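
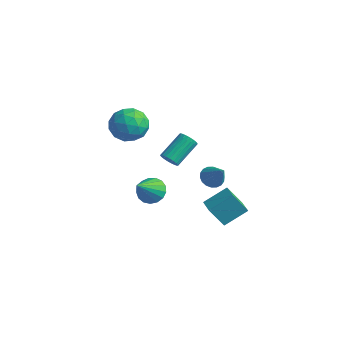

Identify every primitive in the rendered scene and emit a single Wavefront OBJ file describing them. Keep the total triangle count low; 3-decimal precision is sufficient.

v -0.936 3.135 -1.239
v -0.392 3.309 -1.71
v 0.156 2.965 -0.041
v -0.48 3.602 -1.588
v -0.658 3.802 -1.397
v -0.892 3.871 -1.175
v -1.134 3.794 -0.965
v -1.336 3.586 -0.81
v -1.46 3.289 -0.74
v -1.48 2.961 -0.768
v -1.392 2.668 -0.89
v -1.214 2.468 -1.081
v -0.981 2.399 -1.303
v -0.739 2.476 -1.512
v -0.536 2.684 -1.668
v -0.412 2.981 -1.738
v 0.068 -2.29 0.873
v 0.895 -2.209 0.695
v 0.492 -3.69 2.207
v 0.833 -1.941 0.995
v 0.596 -1.754 1.267
v 0.238 -1.689 1.449
v -0.159 -1.762 1.499
v -0.505 -1.956 1.405
v -0.719 -2.227 1.189
v -0.753 -2.512 0.901
v -0.599 -2.746 0.607
v -0.292 -2.876 0.373
v 0.097 -2.872 0.253
v 0.479 -2.735 0.276
v 0.767 -2.495 0.435
v 2.368 0.393 -1.359
v 1.835 -0.212 -0.142
v 2.895 1.613 -0.522
v 2.362 1.007 0.695
v 3.358 -0.147 -1.195
v 2.825 -0.753 0.022
v 3.885 1.072 -0.358
v 3.352 0.467 0.859
v -4.321 0.791 2.936
v -3.256 0.581 3.417
v -4.644 -1.101 2.823
v -3.579 -1.311 3.304
v -4.443 -0.83 3.962
v -4.243 0.34 4.032
v -3.657 -0.86 2.208
v -3.457 0.31 2.278
v -2.845 -0.44 2.967
v -3.331 -0.421 4.051
v -4.569 -0.099 2.189
v -5.055 -0.08 3.273
v -3.76 0.852 3.186
v -4.14 -1.372 3.054
v -4.648 -1.089 3.441
v -4.021 -1.213 3.723
v -4.341 0.71 3.548
v -3.714 0.587 3.83
v -4.412 -0.242 4.151
v -4.186 -1.107 2.41
v -3.559 -1.23 2.692
v -3.879 0.693 2.517
v -3.252 0.569 2.799
v -3.488 -0.278 2.089
v -2.892 0.129 3.205
v -3.082 -0.983 3.139
v -3.128 -0.718 2.494
v -3.011 -0.031 2.535
v -3.178 0.139 3.842
v -3.368 -0.973 3.776
v -3.876 -0.689 4.163
v -3.758 -0.002 4.203
v -2.936 -0.46 3.578
v -4.532 0.453 2.464
v -4.722 -0.659 2.398
v -4.142 -0.518 2.037
v -4.024 0.169 2.077
v -4.818 0.463 3.101
v -5.008 -0.649 3.035
v -4.889 -0.489 3.705
v -4.772 0.198 3.746
v -4.964 -0.06 2.662
v 0.224 -1.157 2.805
v 0.797 -1.187 2.89
v 0.729 0.268 3.86
v 0.156 0.297 3.775
v 0.783 -1.054 2.689
v 0.715 0.401 3.659
v 0.672 -0.939 2.509
v 0.604 0.516 3.479
v 0.484 -0.862 2.379
v 0.416 0.593 3.349
v 0.251 -0.835 2.324
v 0.183 0.62 3.294
v 0.013 -0.865 2.351
v -0.055 0.59 3.321
v -0.188 -0.945 2.457
v -0.256 0.51 3.427
v -0.318 -1.062 2.623
v -0.386 0.393 3.593
v -0.355 -1.195 2.821
v -0.423 0.26 3.791
v -0.291 -1.322 3.016
v -0.359 0.133 3.986
v -0.138 -1.42 3.174
v -0.206 0.034 4.144
v 0.077 -1.474 3.269
v 0.009 -0.019 4.239
v 0.318 -1.472 3.283
v 0.25 -0.017 4.253
v 0.543 -1.416 3.215
v 0.475 0.039 4.185
v 0.712 -1.315 3.076
v 0.644 0.14 4.046
f 2 1 4
f 2 4 3
f 4 1 5
f 4 5 3
f 5 1 6
f 5 6 3
f 6 1 7
f 6 7 3
f 7 1 8
f 7 8 3
f 8 1 9
f 8 9 3
f 9 1 10
f 9 10 3
f 10 1 11
f 10 11 3
f 11 1 12
f 11 12 3
f 12 1 13
f 12 13 3
f 13 1 14
f 13 14 3
f 14 1 15
f 14 15 3
f 15 1 16
f 15 16 3
f 16 1 2
f 16 2 3
f 18 17 20
f 18 20 19
f 20 17 21
f 20 21 19
f 21 17 22
f 21 22 19
f 22 17 23
f 22 23 19
f 23 17 24
f 23 24 19
f 24 17 25
f 24 25 19
f 25 17 26
f 25 26 19
f 26 17 27
f 26 27 19
f 27 17 28
f 27 28 19
f 28 17 29
f 28 29 19
f 29 17 30
f 29 30 19
f 30 17 31
f 30 31 19
f 31 17 18
f 31 18 19
f 33 35 32
f 36 33 32
f 32 35 34
f 34 36 32
f 33 39 35
f 37 33 36
f 37 39 33
f 35 39 34
f 38 36 34
f 34 39 38
f 38 37 36
f 39 37 38
f 40 77 56
f 77 51 80
f 56 80 45
f 77 80 56
f 40 56 52
f 56 45 57
f 52 57 41
f 56 57 52
f 40 52 61
f 52 41 62
f 61 62 47
f 52 62 61
f 40 61 73
f 61 47 76
f 73 76 50
f 61 76 73
f 40 73 77
f 73 50 81
f 77 81 51
f 73 81 77
f 41 57 68
f 57 45 71
f 68 71 49
f 57 71 68
f 45 80 58
f 80 51 79
f 58 79 44
f 80 79 58
f 51 81 78
f 81 50 74
f 78 74 42
f 81 74 78
f 50 76 75
f 76 47 63
f 75 63 46
f 76 63 75
f 47 62 67
f 62 41 64
f 67 64 48
f 62 64 67
f 43 69 55
f 69 49 70
f 55 70 44
f 69 70 55
f 43 55 53
f 55 44 54
f 53 54 42
f 55 54 53
f 43 53 60
f 53 42 59
f 60 59 46
f 53 59 60
f 43 60 65
f 60 46 66
f 65 66 48
f 60 66 65
f 43 65 69
f 65 48 72
f 69 72 49
f 65 72 69
f 44 70 58
f 70 49 71
f 58 71 45
f 70 71 58
f 42 54 78
f 54 44 79
f 78 79 51
f 54 79 78
f 46 59 75
f 59 42 74
f 75 74 50
f 59 74 75
f 48 66 67
f 66 46 63
f 67 63 47
f 66 63 67
f 49 72 68
f 72 48 64
f 68 64 41
f 72 64 68
f 83 82 86
f 83 86 84
f 84 86 87
f 84 87 85
f 86 82 88
f 86 88 87
f 87 88 89
f 87 89 85
f 88 82 90
f 88 90 89
f 89 90 91
f 89 91 85
f 90 82 92
f 90 92 91
f 91 92 93
f 91 93 85
f 92 82 94
f 92 94 93
f 93 94 95
f 93 95 85
f 94 82 96
f 94 96 95
f 95 96 97
f 95 97 85
f 96 82 98
f 96 98 97
f 97 98 99
f 97 99 85
f 98 82 100
f 98 100 99
f 99 100 101
f 99 101 85
f 100 82 102
f 100 102 101
f 101 102 103
f 101 103 85
f 102 82 104
f 102 104 103
f 103 104 105
f 103 105 85
f 104 82 106
f 104 106 105
f 105 106 107
f 105 107 85
f 106 82 108
f 106 108 107
f 107 108 109
f 107 109 85
f 108 82 110
f 108 110 109
f 109 110 111
f 109 111 85
f 110 82 112
f 110 112 111
f 111 112 113
f 111 113 85
f 112 82 83
f 112 83 113
f 113 83 84
f 113 84 85



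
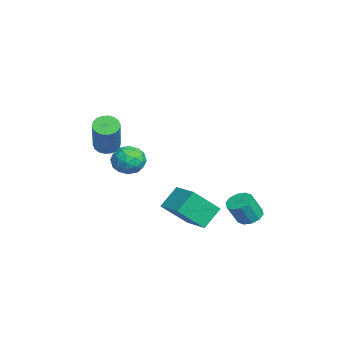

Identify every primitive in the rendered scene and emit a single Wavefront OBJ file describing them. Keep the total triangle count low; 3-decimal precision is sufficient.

v -1.141 3.093 -2.184
v -0.737 2.813 -2.429
v -0.495 2.366 -1.522
v -0.899 2.647 -1.276
v -0.608 3.107 -2.319
v -0.366 2.661 -1.411
v -0.683 3.396 -2.157
v -0.441 2.95 -1.249
v -0.932 3.57 -2.005
v -0.691 3.123 -1.097
v -1.262 3.561 -1.921
v -1.02 3.115 -1.014
v -1.545 3.374 -1.938
v -1.303 2.927 -1.031
v -1.674 3.079 -2.049
v -1.432 2.633 -1.141
v -1.599 2.79 -2.211
v -1.357 2.344 -1.303
v -1.349 2.617 -2.363
v -1.108 2.17 -1.455
v -1.02 2.625 -2.446
v -0.778 2.179 -1.539
v -2.553 -2.177 1.122
v -2.234 -2.482 0.847
v -1.008 -2.529 2.324
v -1.327 -2.223 2.598
v -2.161 -2.269 0.793
v -0.935 -2.316 2.27
v -2.165 -2.038 0.804
v -0.939 -2.085 2.281
v -2.246 -1.835 0.878
v -1.02 -1.881 2.355
v -2.388 -1.699 1
v -1.162 -1.745 2.477
v -2.563 -1.657 1.146
v -1.337 -1.704 2.623
v -2.735 -1.719 1.288
v -1.509 -1.766 2.764
v -2.872 -1.871 1.396
v -1.646 -1.918 2.873
v -2.945 -2.084 1.45
v -1.719 -2.131 2.927
v -2.941 -2.315 1.439
v -1.715 -2.362 2.916
v -2.86 -2.519 1.365
v -1.634 -2.565 2.842
v -2.718 -2.655 1.243
v -1.492 -2.701 2.72
v -2.543 -2.696 1.097
v -1.317 -2.743 2.574
v -2.371 -2.634 0.956
v -1.145 -2.681 2.432
v -2.978 1.494 -2.338
v -2.669 0.448 -1.279
v -1.871 2.051 -2.111
v -1.562 1.006 -1.052
v -2.498 0.854 -3.108
v -2.189 -0.191 -2.049
v -1.391 1.412 -2.881
v -1.082 0.366 -1.822
v -4.045 -0.67 -0.354
v -3.594 -0.98 -0.846
v -4.006 -1.66 0.306
v -3.555 -1.97 -0.186
v -3.318 -1.411 0.229
v -3.342 -0.799 -0.179
v -4.258 -1.841 -0.361
v -4.282 -1.229 -0.769
v -3.726 -1.704 -0.851
v -3.145 -1.438 -0.486
v -4.455 -1.202 -0.054
v -3.874 -0.936 0.311
v -3.823 -0.738 -0.658
v -3.777 -1.902 0.118
v -3.637 -1.574 0.362
v -3.373 -1.756 0.072
v -3.674 -0.631 -0.266
v -3.41 -0.814 -0.555
v -3.247 -1.067 0.077
v -4.19 -1.826 0.015
v -3.926 -2.009 -0.274
v -4.227 -0.884 -0.612
v -3.963 -1.066 -0.902
v -4.353 -1.573 -0.617
v -3.636 -1.346 -0.95
v -3.613 -1.928 -0.562
v -4.026 -1.852 -0.665
v -4.04 -1.492 -0.905
v -3.294 -1.189 -0.736
v -3.271 -1.772 -0.348
v -3.131 -1.443 -0.104
v -3.145 -1.083 -0.343
v -3.372 -1.615 -0.738
v -4.329 -0.868 -0.192
v -4.306 -1.451 0.196
v -4.455 -1.557 -0.197
v -4.469 -1.197 -0.436
v -3.987 -0.712 0.022
v -3.964 -1.294 0.41
v -3.56 -1.148 0.365
v -3.574 -0.788 0.125
v -4.228 -1.025 0.198
f 2 1 5
f 2 5 3
f 3 5 6
f 3 6 4
f 5 1 7
f 5 7 6
f 6 7 8
f 6 8 4
f 7 1 9
f 7 9 8
f 8 9 10
f 8 10 4
f 9 1 11
f 9 11 10
f 10 11 12
f 10 12 4
f 11 1 13
f 11 13 12
f 12 13 14
f 12 14 4
f 13 1 15
f 13 15 14
f 14 15 16
f 14 16 4
f 15 1 17
f 15 17 16
f 16 17 18
f 16 18 4
f 17 1 19
f 17 19 18
f 18 19 20
f 18 20 4
f 19 1 21
f 19 21 20
f 20 21 22
f 20 22 4
f 21 1 2
f 21 2 22
f 22 2 3
f 22 3 4
f 24 23 27
f 24 27 25
f 25 27 28
f 25 28 26
f 27 23 29
f 27 29 28
f 28 29 30
f 28 30 26
f 29 23 31
f 29 31 30
f 30 31 32
f 30 32 26
f 31 23 33
f 31 33 32
f 32 33 34
f 32 34 26
f 33 23 35
f 33 35 34
f 34 35 36
f 34 36 26
f 35 23 37
f 35 37 36
f 36 37 38
f 36 38 26
f 37 23 39
f 37 39 38
f 38 39 40
f 38 40 26
f 39 23 41
f 39 41 40
f 40 41 42
f 40 42 26
f 41 23 43
f 41 43 42
f 42 43 44
f 42 44 26
f 43 23 45
f 43 45 44
f 44 45 46
f 44 46 26
f 45 23 47
f 45 47 46
f 46 47 48
f 46 48 26
f 47 23 49
f 47 49 48
f 48 49 50
f 48 50 26
f 49 23 51
f 49 51 50
f 50 51 52
f 50 52 26
f 51 23 24
f 51 24 52
f 52 24 25
f 52 25 26
f 54 56 53
f 57 54 53
f 53 56 55
f 55 57 53
f 54 60 56
f 58 54 57
f 58 60 54
f 56 60 55
f 59 57 55
f 55 60 59
f 59 58 57
f 60 58 59
f 61 98 77
f 98 72 101
f 77 101 66
f 98 101 77
f 61 77 73
f 77 66 78
f 73 78 62
f 77 78 73
f 61 73 82
f 73 62 83
f 82 83 68
f 73 83 82
f 61 82 94
f 82 68 97
f 94 97 71
f 82 97 94
f 61 94 98
f 94 71 102
f 98 102 72
f 94 102 98
f 62 78 89
f 78 66 92
f 89 92 70
f 78 92 89
f 66 101 79
f 101 72 100
f 79 100 65
f 101 100 79
f 72 102 99
f 102 71 95
f 99 95 63
f 102 95 99
f 71 97 96
f 97 68 84
f 96 84 67
f 97 84 96
f 68 83 88
f 83 62 85
f 88 85 69
f 83 85 88
f 64 90 76
f 90 70 91
f 76 91 65
f 90 91 76
f 64 76 74
f 76 65 75
f 74 75 63
f 76 75 74
f 64 74 81
f 74 63 80
f 81 80 67
f 74 80 81
f 64 81 86
f 81 67 87
f 86 87 69
f 81 87 86
f 64 86 90
f 86 69 93
f 90 93 70
f 86 93 90
f 65 91 79
f 91 70 92
f 79 92 66
f 91 92 79
f 63 75 99
f 75 65 100
f 99 100 72
f 75 100 99
f 67 80 96
f 80 63 95
f 96 95 71
f 80 95 96
f 69 87 88
f 87 67 84
f 88 84 68
f 87 84 88
f 70 93 89
f 93 69 85
f 89 85 62
f 93 85 89



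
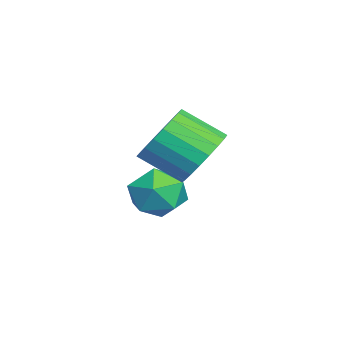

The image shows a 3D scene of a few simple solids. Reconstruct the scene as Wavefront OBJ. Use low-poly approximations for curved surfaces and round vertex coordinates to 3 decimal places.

v -2.187 2.02 -1.153
v -1.737 2.285 -0.643
v -1.902 1.406 -0.038
v -2.353 1.14 -0.547
v -2.005 2.397 -0.555
v -2.17 1.518 0.05
v -2.305 2.443 -0.57
v -2.47 1.564 0.036
v -2.584 2.416 -0.685
v -2.749 1.537 -0.08
v -2.795 2.32 -0.882
v -2.96 1.441 -0.276
v -2.901 2.173 -1.125
v -3.066 1.294 -0.52
v -2.883 1.999 -1.373
v -3.048 1.12 -0.768
v -2.745 1.828 -1.583
v -2.91 0.949 -0.978
v -2.511 1.691 -1.718
v -2.676 0.812 -1.113
v -2.221 1.61 -1.756
v -2.386 0.731 -1.151
v -1.925 1.601 -1.69
v -2.09 0.721 -1.084
v -1.674 1.663 -1.53
v -1.839 0.784 -0.925
v -1.512 1.788 -1.305
v -1.678 0.908 -0.7
v -1.467 1.952 -1.054
v -1.633 1.073 -0.449
v -1.547 2.128 -0.82
v -1.712 1.249 -0.215
v -3.106 1.565 -2.185
v -2.772 1.413 -2.774
v -3.788 0.687 -2.346
v -3.454 0.535 -2.935
v -3.136 0.451 -2.324
v -2.714 0.993 -2.225
v -3.846 1.107 -2.895
v -3.424 1.649 -2.796
v -3.229 1.13 -3.213
v -2.79 0.725 -2.86
v -3.77 1.375 -2.26
v -3.331 0.97 -1.907
f 2 1 5
f 2 5 3
f 3 5 6
f 3 6 4
f 5 1 7
f 5 7 6
f 6 7 8
f 6 8 4
f 7 1 9
f 7 9 8
f 8 9 10
f 8 10 4
f 9 1 11
f 9 11 10
f 10 11 12
f 10 12 4
f 11 1 13
f 11 13 12
f 12 13 14
f 12 14 4
f 13 1 15
f 13 15 14
f 14 15 16
f 14 16 4
f 15 1 17
f 15 17 16
f 16 17 18
f 16 18 4
f 17 1 19
f 17 19 18
f 18 19 20
f 18 20 4
f 19 1 21
f 19 21 20
f 20 21 22
f 20 22 4
f 21 1 23
f 21 23 22
f 22 23 24
f 22 24 4
f 23 1 25
f 23 25 24
f 24 25 26
f 24 26 4
f 25 1 27
f 25 27 26
f 26 27 28
f 26 28 4
f 27 1 29
f 27 29 28
f 28 29 30
f 28 30 4
f 29 1 31
f 29 31 30
f 30 31 32
f 30 32 4
f 31 1 2
f 31 2 32
f 32 2 3
f 32 3 4
f 33 44 38
f 33 38 34
f 33 34 40
f 33 40 43
f 33 43 44
f 34 38 42
f 38 44 37
f 44 43 35
f 43 40 39
f 40 34 41
f 36 42 37
f 36 37 35
f 36 35 39
f 36 39 41
f 36 41 42
f 37 42 38
f 35 37 44
f 39 35 43
f 41 39 40
f 42 41 34



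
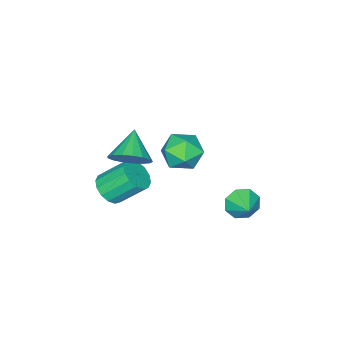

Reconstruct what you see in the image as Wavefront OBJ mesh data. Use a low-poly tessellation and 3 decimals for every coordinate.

v -2.084 -1.392 -3.202
v -1.605 -0.743 -2.463
v -0.835 -2.617 -2.937
v -0.356 -1.968 -2.198
v -1.326 -2.423 -1.98
v -2.098 -1.666 -2.143
v -0.342 -1.694 -3.257
v -1.114 -0.937 -3.42
v -0.528 -0.931 -2.497
v -1.136 -1.381 -1.707
v -1.304 -1.979 -3.693
v -1.912 -2.429 -2.903
v 0.09 2.823 -2.689
v 0.581 2.829 -3.345
v 0.69 3.677 -2.231
v 0.088 3.211 -3.411
v -0.405 3.365 -3.054
v -0.607 3.202 -2.483
v -0.402 2.817 -2.032
v 0.092 2.435 -1.966
v 0.584 2.28 -2.323
v 0.787 2.443 -2.894
v 2.386 -2.791 -3.526
v 2.793 -3.213 -2.91
v 2.08 -2.191 -1.739
v 1.674 -1.769 -2.354
v 3.067 -2.889 -3.026
v 2.355 -1.867 -1.855
v 3.159 -2.539 -3.276
v 2.446 -1.517 -2.105
v 3.043 -2.256 -3.593
v 2.331 -1.234 -2.422
v 2.752 -2.117 -3.892
v 2.04 -1.095 -2.72
v 2.363 -2.158 -4.092
v 1.65 -1.136 -2.921
v 1.98 -2.369 -4.141
v 1.267 -1.347 -2.97
v 1.705 -2.693 -4.025
v 0.993 -1.671 -2.854
v 1.614 -3.043 -3.775
v 0.901 -2.021 -2.604
v 1.729 -3.326 -3.458
v 1.017 -2.304 -2.287
v 2.02 -3.465 -3.16
v 1.308 -2.443 -1.988
v 2.41 -3.424 -2.959
v 1.697 -2.402 -1.788
v 3.939 -0.087 1.286
v 4.583 -0.731 1.555
v 2.901 -0.753 2.174
v 4.629 -0.397 1.86
v 4.518 0.008 2.034
v 4.273 0.391 2.036
v 3.953 0.665 1.866
v 3.629 0.767 1.564
v 3.376 0.673 1.198
v 3.252 0.405 0.852
v 3.286 0.025 0.606
v 3.469 -0.381 0.515
v 3.76 -0.72 0.601
v 4.092 -0.914 0.844
v 4.389 -0.918 1.188
f 1 12 6
f 1 6 2
f 1 2 8
f 1 8 11
f 1 11 12
f 2 6 10
f 6 12 5
f 12 11 3
f 11 8 7
f 8 2 9
f 4 10 5
f 4 5 3
f 4 3 7
f 4 7 9
f 4 9 10
f 5 10 6
f 3 5 12
f 7 3 11
f 9 7 8
f 10 9 2
f 14 13 16
f 14 16 15
f 16 13 17
f 16 17 15
f 17 13 18
f 17 18 15
f 18 13 19
f 18 19 15
f 19 13 20
f 19 20 15
f 20 13 21
f 20 21 15
f 21 13 22
f 21 22 15
f 22 13 14
f 22 14 15
f 24 23 27
f 24 27 25
f 25 27 28
f 25 28 26
f 27 23 29
f 27 29 28
f 28 29 30
f 28 30 26
f 29 23 31
f 29 31 30
f 30 31 32
f 30 32 26
f 31 23 33
f 31 33 32
f 32 33 34
f 32 34 26
f 33 23 35
f 33 35 34
f 34 35 36
f 34 36 26
f 35 23 37
f 35 37 36
f 36 37 38
f 36 38 26
f 37 23 39
f 37 39 38
f 38 39 40
f 38 40 26
f 39 23 41
f 39 41 40
f 40 41 42
f 40 42 26
f 41 23 43
f 41 43 42
f 42 43 44
f 42 44 26
f 43 23 45
f 43 45 44
f 44 45 46
f 44 46 26
f 45 23 47
f 45 47 46
f 46 47 48
f 46 48 26
f 47 23 24
f 47 24 48
f 48 24 25
f 48 25 26
f 50 49 52
f 50 52 51
f 52 49 53
f 52 53 51
f 53 49 54
f 53 54 51
f 54 49 55
f 54 55 51
f 55 49 56
f 55 56 51
f 56 49 57
f 56 57 51
f 57 49 58
f 57 58 51
f 58 49 59
f 58 59 51
f 59 49 60
f 59 60 51
f 60 49 61
f 60 61 51
f 61 49 62
f 61 62 51
f 62 49 63
f 62 63 51
f 63 49 50
f 63 50 51



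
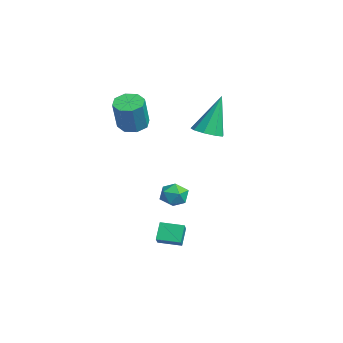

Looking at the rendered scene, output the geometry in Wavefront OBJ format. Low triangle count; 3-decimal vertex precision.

v -3.848 0.657 0.861
v -3.201 0.679 0.57
v -2.525 0.345 2.049
v -3.172 0.323 2.339
v -3.363 1.164 0.754
v -2.687 0.83 2.232
v -3.809 1.352 1
v -3.133 1.018 2.479
v -4.278 1.133 1.165
v -3.602 0.799 2.644
v -4.495 0.635 1.151
v -3.819 0.301 2.63
v -4.333 0.15 0.968
v -3.657 -0.184 2.446
v -3.887 -0.038 0.721
v -3.211 -0.372 2.2
v -3.418 0.181 0.556
v -2.742 -0.153 2.035
v -2.294 3.536 0.646
v -1.655 3.217 0.839
v -2.546 4.224 2.614
v -1.572 3.692 0.684
v -1.827 4.093 0.511
v -2.3 4.234 0.401
v -2.771 4.049 0.406
v -3.019 3.623 0.523
v -2.928 3.157 0.698
v -2.54 2.868 0.848
v -2.038 2.892 0.904
v 0.442 0.927 -3.487
v 1.234 0.69 -2.943
v 0.807 1.873 -3.605
v 1.599 1.635 -3.06
v 0.881 0.665 -4.24
v 1.673 0.427 -3.695
v 1.246 1.61 -4.357
v 2.038 1.373 -3.813
v -1.257 2.477 -2.278
v -0.78 1.973 -2.271
v -1.98 1.787 -2.789
v -1.503 1.283 -2.782
v -1.793 1.495 -2.188
v -1.346 1.921 -1.872
v -1.414 1.839 -3.188
v -0.967 2.265 -2.872
v -0.877 1.578 -2.833
v -1.112 1.366 -2.216
v -1.648 2.394 -2.844
v -1.883 2.182 -2.227
f 2 1 5
f 2 5 3
f 3 5 6
f 3 6 4
f 5 1 7
f 5 7 6
f 6 7 8
f 6 8 4
f 7 1 9
f 7 9 8
f 8 9 10
f 8 10 4
f 9 1 11
f 9 11 10
f 10 11 12
f 10 12 4
f 11 1 13
f 11 13 12
f 12 13 14
f 12 14 4
f 13 1 15
f 13 15 14
f 14 15 16
f 14 16 4
f 15 1 17
f 15 17 16
f 16 17 18
f 16 18 4
f 17 1 2
f 17 2 18
f 18 2 3
f 18 3 4
f 20 19 22
f 20 22 21
f 22 19 23
f 22 23 21
f 23 19 24
f 23 24 21
f 24 19 25
f 24 25 21
f 25 19 26
f 25 26 21
f 26 19 27
f 26 27 21
f 27 19 28
f 27 28 21
f 28 19 29
f 28 29 21
f 29 19 20
f 29 20 21
f 31 33 30
f 34 31 30
f 30 33 32
f 32 34 30
f 31 37 33
f 35 31 34
f 35 37 31
f 33 37 32
f 36 34 32
f 32 37 36
f 36 35 34
f 37 35 36
f 38 49 43
f 38 43 39
f 38 39 45
f 38 45 48
f 38 48 49
f 39 43 47
f 43 49 42
f 49 48 40
f 48 45 44
f 45 39 46
f 41 47 42
f 41 42 40
f 41 40 44
f 41 44 46
f 41 46 47
f 42 47 43
f 40 42 49
f 44 40 48
f 46 44 45
f 47 46 39



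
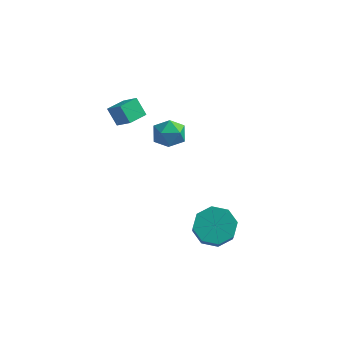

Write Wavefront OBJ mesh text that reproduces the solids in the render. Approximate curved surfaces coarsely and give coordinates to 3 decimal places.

v -2.633 0.05 0.545
v -2.132 -0.053 -0.188
v -2.448 -1.347 0.868
v -1.947 -1.45 0.135
v -1.641 -0.965 0.821
v -1.755 -0.102 0.621
v -2.825 -1.298 0.059
v -2.939 -0.435 -0.141
v -2.251 -0.887 -0.488
v -1.519 -0.681 -0.018
v -3.061 -0.719 0.698
v -2.329 -0.513 1.168
v 0.825 -2.955 -3.772
v 1.738 -2.465 -3.679
v 2.028 -3.196 -2.694
v 1.115 -3.685 -2.788
v 1.161 -2.12 -3.252
v 1.452 -2.85 -2.267
v 0.388 -2.263 -3.13
v 0.679 -2.994 -2.145
v -0.13 -2.812 -3.384
v 0.161 -3.542 -2.4
v -0.088 -3.444 -3.866
v 0.202 -4.175 -2.881
v 0.488 -3.79 -4.293
v 0.779 -4.52 -3.308
v 1.261 -3.646 -4.415
v 1.552 -4.377 -3.43
v 1.779 -3.098 -4.16
v 2.07 -3.828 -3.176
v -4.776 -2.152 2.582
v -3.962 -2.517 3.324
v -4.351 -1.236 2.568
v -3.537 -1.601 3.31
v -4.183 -2.439 1.79
v -3.369 -2.804 2.532
v -3.758 -1.523 1.776
v -2.944 -1.888 2.518
f 1 12 6
f 1 6 2
f 1 2 8
f 1 8 11
f 1 11 12
f 2 6 10
f 6 12 5
f 12 11 3
f 11 8 7
f 8 2 9
f 4 10 5
f 4 5 3
f 4 3 7
f 4 7 9
f 4 9 10
f 5 10 6
f 3 5 12
f 7 3 11
f 9 7 8
f 10 9 2
f 14 13 17
f 14 17 15
f 15 17 18
f 15 18 16
f 17 13 19
f 17 19 18
f 18 19 20
f 18 20 16
f 19 13 21
f 19 21 20
f 20 21 22
f 20 22 16
f 21 13 23
f 21 23 22
f 22 23 24
f 22 24 16
f 23 13 25
f 23 25 24
f 24 25 26
f 24 26 16
f 25 13 27
f 25 27 26
f 26 27 28
f 26 28 16
f 27 13 29
f 27 29 28
f 28 29 30
f 28 30 16
f 29 13 14
f 29 14 30
f 30 14 15
f 30 15 16
f 32 34 31
f 35 32 31
f 31 34 33
f 33 35 31
f 32 38 34
f 36 32 35
f 36 38 32
f 34 38 33
f 37 35 33
f 33 38 37
f 37 36 35
f 38 36 37



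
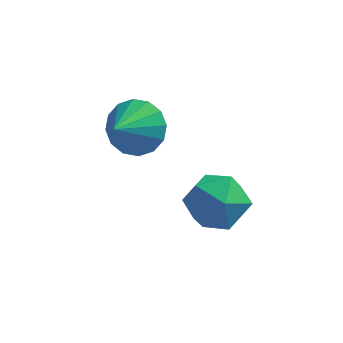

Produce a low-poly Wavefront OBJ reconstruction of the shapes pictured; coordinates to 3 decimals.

v 2.107 -0.701 -1.299
v 2.972 -1.204 -1.432
v 1.848 -1.516 0.092
v 2.713 -2.019 -0.041
v 2.73 -1.033 0.174
v 2.89 -0.529 -0.686
v 1.93 -2.191 -0.654
v 2.09 -1.687 -1.514
v 2.863 -2.124 -1.033
v 3.357 -1.408 -0.522
v 1.463 -1.312 -0.818
v 1.957 -0.596 -0.307
v -0.279 0.978 -0.081
v 0.383 1.213 0.544
v -0.661 -0.078 0.721
v -0.013 1.46 0.68
v -0.48 1.579 0.613
v -0.893 1.536 0.36
v -1.142 1.344 -0.012
v -1.159 1.053 -0.402
v -0.94 0.743 -0.706
v -0.545 0.495 -0.843
v -0.077 0.377 -0.776
v 0.336 0.42 -0.522
v 0.584 0.612 -0.151
v 0.602 0.902 0.239
f 1 12 6
f 1 6 2
f 1 2 8
f 1 8 11
f 1 11 12
f 2 6 10
f 6 12 5
f 12 11 3
f 11 8 7
f 8 2 9
f 4 10 5
f 4 5 3
f 4 3 7
f 4 7 9
f 4 9 10
f 5 10 6
f 3 5 12
f 7 3 11
f 9 7 8
f 10 9 2
f 14 13 16
f 14 16 15
f 16 13 17
f 16 17 15
f 17 13 18
f 17 18 15
f 18 13 19
f 18 19 15
f 19 13 20
f 19 20 15
f 20 13 21
f 20 21 15
f 21 13 22
f 21 22 15
f 22 13 23
f 22 23 15
f 23 13 24
f 23 24 15
f 24 13 25
f 24 25 15
f 25 13 26
f 25 26 15
f 26 13 14
f 26 14 15



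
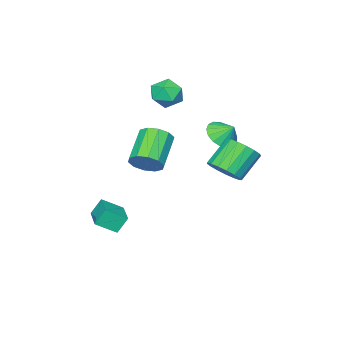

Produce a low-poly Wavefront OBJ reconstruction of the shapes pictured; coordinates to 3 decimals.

v -0.136 1.96 0.223
v 0.532 1.713 0.925
v -0.737 1.854 2.18
v -1.404 2.1 1.477
v 0.561 2.19 0.902
v -0.707 2.331 2.156
v 0.431 2.615 0.723
v -0.838 2.755 1.977
v 0.171 2.889 0.429
v -1.098 3.029 1.684
v -0.159 2.95 0.088
v -1.428 3.091 1.343
v -0.484 2.785 -0.222
v -1.753 2.925 1.033
v -0.729 2.43 -0.43
v -1.998 2.571 0.825
v -0.838 1.968 -0.489
v -2.107 2.109 0.766
v -0.786 1.504 -0.384
v -2.055 1.644 0.87
v -0.586 1.144 -0.141
v -1.854 1.285 1.114
v -0.282 0.971 0.186
v -1.55 1.112 1.44
v 0.056 1.025 0.521
v -1.213 1.165 1.776
v 0.349 1.292 0.788
v -0.919 1.433 2.043
v -2.053 0.171 1.472
v -1.327 0.659 1.102
v -2.147 0.869 2.208
v -1.692 0.831 0.892
v -2.139 0.852 0.815
v -2.567 0.716 0.888
v -2.877 0.456 1.095
v -2.998 0.13 1.389
v -2.903 -0.186 1.701
v -2.613 -0.421 1.961
v -2.194 -0.52 2.108
v -1.743 -0.461 2.11
v -1.363 -0.257 1.966
v -1.141 0.044 1.708
v -1.128 0.375 1.396
v 1.536 -3.204 -3.522
v 2.35 -3.95 -2.856
v 2.623 -1.857 -3.343
v 3.437 -2.603 -2.677
v 2.023 -3.477 -4.423
v 2.837 -4.223 -3.757
v 3.11 -2.13 -4.244
v 3.924 -2.876 -3.578
v -1.966 -3.666 3.661
v -1.595 -4.037 2.799
v -3.485 -3.883 3.101
v -3.114 -4.254 2.239
v -3.02 -4.778 3.097
v -2.081 -4.644 3.442
v -2.999 -3.276 2.458
v -2.06 -3.142 2.803
v -2.234 -3.796 2.055
v -2.247 -4.725 2.45
v -2.833 -3.195 3.45
v -2.846 -4.124 3.845
v 3.313 0.024 1.397
v 3.888 -0.523 1.821
v 2.382 -1.231 2.948
v 1.807 -0.684 2.523
v 3.871 -0.042 2.1
v 2.364 -0.751 3.227
v 3.64 0.464 2.111
v 2.134 -0.244 3.237
v 3.285 0.802 1.848
v 1.779 0.094 2.975
v 2.941 0.843 1.414
v 1.434 0.135 2.54
v 2.738 0.571 0.972
v 1.232 -0.137 2.099
v 2.756 0.091 0.693
v 1.249 -0.618 1.82
v 2.986 -0.416 0.683
v 1.48 -1.124 1.809
v 3.341 -0.754 0.945
v 1.835 -1.462 2.072
v 3.686 -0.795 1.38
v 2.179 -1.503 2.506
f 2 1 5
f 2 5 3
f 3 5 6
f 3 6 4
f 5 1 7
f 5 7 6
f 6 7 8
f 6 8 4
f 7 1 9
f 7 9 8
f 8 9 10
f 8 10 4
f 9 1 11
f 9 11 10
f 10 11 12
f 10 12 4
f 11 1 13
f 11 13 12
f 12 13 14
f 12 14 4
f 13 1 15
f 13 15 14
f 14 15 16
f 14 16 4
f 15 1 17
f 15 17 16
f 16 17 18
f 16 18 4
f 17 1 19
f 17 19 18
f 18 19 20
f 18 20 4
f 19 1 21
f 19 21 20
f 20 21 22
f 20 22 4
f 21 1 23
f 21 23 22
f 22 23 24
f 22 24 4
f 23 1 25
f 23 25 24
f 24 25 26
f 24 26 4
f 25 1 27
f 25 27 26
f 26 27 28
f 26 28 4
f 27 1 2
f 27 2 28
f 28 2 3
f 28 3 4
f 30 29 32
f 30 32 31
f 32 29 33
f 32 33 31
f 33 29 34
f 33 34 31
f 34 29 35
f 34 35 31
f 35 29 36
f 35 36 31
f 36 29 37
f 36 37 31
f 37 29 38
f 37 38 31
f 38 29 39
f 38 39 31
f 39 29 40
f 39 40 31
f 40 29 41
f 40 41 31
f 41 29 42
f 41 42 31
f 42 29 43
f 42 43 31
f 43 29 30
f 43 30 31
f 45 47 44
f 48 45 44
f 44 47 46
f 46 48 44
f 45 51 47
f 49 45 48
f 49 51 45
f 47 51 46
f 50 48 46
f 46 51 50
f 50 49 48
f 51 49 50
f 52 63 57
f 52 57 53
f 52 53 59
f 52 59 62
f 52 62 63
f 53 57 61
f 57 63 56
f 63 62 54
f 62 59 58
f 59 53 60
f 55 61 56
f 55 56 54
f 55 54 58
f 55 58 60
f 55 60 61
f 56 61 57
f 54 56 63
f 58 54 62
f 60 58 59
f 61 60 53
f 65 64 68
f 65 68 66
f 66 68 69
f 66 69 67
f 68 64 70
f 68 70 69
f 69 70 71
f 69 71 67
f 70 64 72
f 70 72 71
f 71 72 73
f 71 73 67
f 72 64 74
f 72 74 73
f 73 74 75
f 73 75 67
f 74 64 76
f 74 76 75
f 75 76 77
f 75 77 67
f 76 64 78
f 76 78 77
f 77 78 79
f 77 79 67
f 78 64 80
f 78 80 79
f 79 80 81
f 79 81 67
f 80 64 82
f 80 82 81
f 81 82 83
f 81 83 67
f 82 64 84
f 82 84 83
f 83 84 85
f 83 85 67
f 84 64 65
f 84 65 85
f 85 65 66
f 85 66 67



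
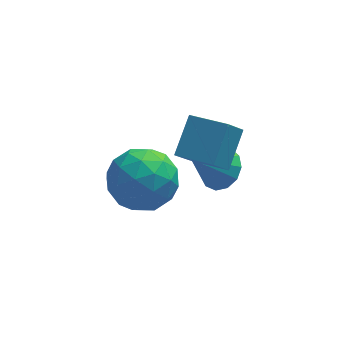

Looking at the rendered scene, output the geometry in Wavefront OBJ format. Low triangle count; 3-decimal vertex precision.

v -0.295 0.966 1.944
v 0.191 1.821 2.701
v 0.141 1.263 1.329
v 0.626 2.118 2.086
v 0.594 0.222 2.214
v 1.079 1.077 2.971
v 1.029 0.519 1.599
v 1.515 1.374 2.356
v 1.175 2.771 -0.865
v 1.677 2.83 -0.395
v 0.325 2.429 0.085
v 1.508 3.18 -0.42
v 1.234 3.399 -0.586
v 0.941 3.419 -0.841
v 0.723 3.234 -1.104
v 0.648 2.901 -1.29
v 0.741 2.527 -1.342
v 0.971 2.23 -1.242
v 1.267 2.105 -1.022
v 1.533 2.192 -0.753
v 1.686 2.462 -0.519
v -2.012 0.894 1.498
v -1.202 1.453 1.59
v -1.098 -0.413 1.39
v -0.288 0.146 1.482
v -0.898 0.029 2.251
v -1.463 0.837 2.318
v -0.837 0.203 0.662
v -1.402 1.011 0.729
v -0.476 1.026 1.074
v -0.514 0.918 2.056
v -1.786 0.122 0.924
v -1.824 0.014 1.906
v -1.688 1.288 1.554
v -0.612 -0.248 1.426
v -0.971 -0.317 1.878
v -0.495 0.011 1.933
v -1.841 0.926 1.981
v -1.365 1.255 2.036
v -1.186 0.417 2.424
v -0.935 -0.215 0.944
v -0.459 0.114 0.999
v -1.805 1.029 1.047
v -1.329 1.357 1.102
v -1.114 0.623 0.556
v -0.784 1.366 1.305
v -0.247 0.597 1.241
v -0.569 0.631 0.759
v -0.902 1.106 0.798
v -0.807 1.303 1.882
v -0.269 0.534 1.818
v -0.628 0.465 2.27
v -0.96 0.94 2.309
v -0.38 1.052 1.578
v -2.031 0.506 1.162
v -1.493 -0.263 1.098
v -1.34 0.1 0.671
v -1.672 0.575 0.71
v -2.053 0.443 1.739
v -1.516 -0.326 1.675
v -1.398 -0.066 2.182
v -1.731 0.409 2.221
v -1.92 -0.012 1.402
f 2 4 1
f 5 2 1
f 1 4 3
f 3 5 1
f 2 8 4
f 6 2 5
f 6 8 2
f 4 8 3
f 7 5 3
f 3 8 7
f 7 6 5
f 8 6 7
f 10 9 12
f 10 12 11
f 12 9 13
f 12 13 11
f 13 9 14
f 13 14 11
f 14 9 15
f 14 15 11
f 15 9 16
f 15 16 11
f 16 9 17
f 16 17 11
f 17 9 18
f 17 18 11
f 18 9 19
f 18 19 11
f 19 9 20
f 19 20 11
f 20 9 21
f 20 21 11
f 21 9 10
f 21 10 11
f 22 59 38
f 59 33 62
f 38 62 27
f 59 62 38
f 22 38 34
f 38 27 39
f 34 39 23
f 38 39 34
f 22 34 43
f 34 23 44
f 43 44 29
f 34 44 43
f 22 43 55
f 43 29 58
f 55 58 32
f 43 58 55
f 22 55 59
f 55 32 63
f 59 63 33
f 55 63 59
f 23 39 50
f 39 27 53
f 50 53 31
f 39 53 50
f 27 62 40
f 62 33 61
f 40 61 26
f 62 61 40
f 33 63 60
f 63 32 56
f 60 56 24
f 63 56 60
f 32 58 57
f 58 29 45
f 57 45 28
f 58 45 57
f 29 44 49
f 44 23 46
f 49 46 30
f 44 46 49
f 25 51 37
f 51 31 52
f 37 52 26
f 51 52 37
f 25 37 35
f 37 26 36
f 35 36 24
f 37 36 35
f 25 35 42
f 35 24 41
f 42 41 28
f 35 41 42
f 25 42 47
f 42 28 48
f 47 48 30
f 42 48 47
f 25 47 51
f 47 30 54
f 51 54 31
f 47 54 51
f 26 52 40
f 52 31 53
f 40 53 27
f 52 53 40
f 24 36 60
f 36 26 61
f 60 61 33
f 36 61 60
f 28 41 57
f 41 24 56
f 57 56 32
f 41 56 57
f 30 48 49
f 48 28 45
f 49 45 29
f 48 45 49
f 31 54 50
f 54 30 46
f 50 46 23
f 54 46 50



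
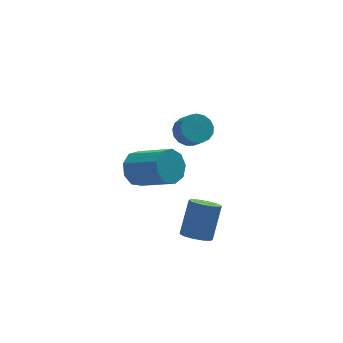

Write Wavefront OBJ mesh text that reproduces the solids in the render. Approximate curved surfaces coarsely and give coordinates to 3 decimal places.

v -1.441 -3.389 -2.098
v -0.94 -4.007 -2.011
v -0.178 -3.169 -0.436
v -0.679 -2.551 -0.522
v -0.719 -3.669 -2.298
v 0.043 -2.831 -0.722
v -0.774 -3.225 -2.507
v -0.012 -2.387 -0.932
v -1.083 -2.843 -2.561
v -0.322 -2.005 -0.985
v -1.53 -2.67 -2.437
v -0.768 -1.832 -0.862
v -1.942 -2.771 -2.184
v -1.18 -1.933 -0.609
v -2.163 -3.109 -1.898
v -1.401 -2.271 -0.322
v -2.108 -3.553 -1.688
v -1.346 -2.715 -0.113
v -1.798 -3.935 -1.635
v -1.037 -3.097 -0.059
v -1.352 -4.108 -1.758
v -0.59 -3.27 -0.183
v -3.343 -0.582 1.236
v -2.809 -0.771 0.436
v -1.683 -2.287 1.544
v -2.217 -2.098 2.344
v -2.517 -0.288 0.798
v -1.391 -1.805 1.907
v -2.611 0.056 1.365
v -1.485 -1.46 2.474
v -3.047 0.103 1.871
v -1.921 -1.413 2.98
v -3.622 -0.171 2.08
v -2.496 -1.688 3.189
v -4.067 -0.638 1.894
v -2.941 -2.154 3.003
v -4.172 -1.078 1.4
v -3.046 -2.594 2.509
v -3.89 -1.286 0.828
v -2.764 -2.802 1.937
v -3.352 -1.165 0.448
v -2.226 -2.681 1.557
v 0.646 3.252 -0.267
v 1.073 2.737 -0.839
v 1.24 1.972 -0.024
v 0.814 2.488 0.547
v 1.377 2.978 -0.675
v 1.544 2.213 0.14
v 1.513 3.282 -0.417
v 1.68 2.517 0.397
v 1.451 3.579 -0.125
v 1.618 2.814 0.689
v 1.205 3.802 0.134
v 1.372 3.037 0.949
v 0.831 3.898 0.301
v 0.998 3.133 1.116
v 0.414 3.847 0.338
v 0.581 3.082 1.153
v 0.051 3.659 0.237
v 0.218 2.894 1.052
v -0.176 3.379 0.02
v -0.009 2.614 0.834
v -0.214 3.069 -0.263
v -0.047 2.304 0.551
v -0.055 2.801 -0.547
v 0.112 2.036 0.268
v 0.264 2.637 -0.767
v 0.431 1.872 0.048
v 0.671 2.614 -0.872
v 0.838 1.849 -0.057
f 2 1 5
f 2 5 3
f 3 5 6
f 3 6 4
f 5 1 7
f 5 7 6
f 6 7 8
f 6 8 4
f 7 1 9
f 7 9 8
f 8 9 10
f 8 10 4
f 9 1 11
f 9 11 10
f 10 11 12
f 10 12 4
f 11 1 13
f 11 13 12
f 12 13 14
f 12 14 4
f 13 1 15
f 13 15 14
f 14 15 16
f 14 16 4
f 15 1 17
f 15 17 16
f 16 17 18
f 16 18 4
f 17 1 19
f 17 19 18
f 18 19 20
f 18 20 4
f 19 1 21
f 19 21 20
f 20 21 22
f 20 22 4
f 21 1 2
f 21 2 22
f 22 2 3
f 22 3 4
f 24 23 27
f 24 27 25
f 25 27 28
f 25 28 26
f 27 23 29
f 27 29 28
f 28 29 30
f 28 30 26
f 29 23 31
f 29 31 30
f 30 31 32
f 30 32 26
f 31 23 33
f 31 33 32
f 32 33 34
f 32 34 26
f 33 23 35
f 33 35 34
f 34 35 36
f 34 36 26
f 35 23 37
f 35 37 36
f 36 37 38
f 36 38 26
f 37 23 39
f 37 39 38
f 38 39 40
f 38 40 26
f 39 23 41
f 39 41 40
f 40 41 42
f 40 42 26
f 41 23 24
f 41 24 42
f 42 24 25
f 42 25 26
f 44 43 47
f 44 47 45
f 45 47 48
f 45 48 46
f 47 43 49
f 47 49 48
f 48 49 50
f 48 50 46
f 49 43 51
f 49 51 50
f 50 51 52
f 50 52 46
f 51 43 53
f 51 53 52
f 52 53 54
f 52 54 46
f 53 43 55
f 53 55 54
f 54 55 56
f 54 56 46
f 55 43 57
f 55 57 56
f 56 57 58
f 56 58 46
f 57 43 59
f 57 59 58
f 58 59 60
f 58 60 46
f 59 43 61
f 59 61 60
f 60 61 62
f 60 62 46
f 61 43 63
f 61 63 62
f 62 63 64
f 62 64 46
f 63 43 65
f 63 65 64
f 64 65 66
f 64 66 46
f 65 43 67
f 65 67 66
f 66 67 68
f 66 68 46
f 67 43 69
f 67 69 68
f 68 69 70
f 68 70 46
f 69 43 44
f 69 44 70
f 70 44 45
f 70 45 46



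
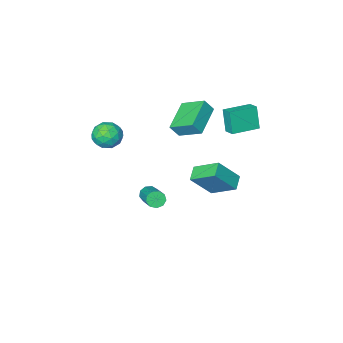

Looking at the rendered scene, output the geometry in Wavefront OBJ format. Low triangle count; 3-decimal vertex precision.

v -0.946 1.301 -0.288
v -1.713 2.62 0.648
v -0.312 1.942 -0.672
v -1.079 3.261 0.265
v 0.239 0.979 1.135
v -0.528 2.298 2.072
v 0.873 1.62 0.752
v 0.106 2.939 1.688
v 2.91 -2.14 3.135
v 3.553 -1.446 3.133
v 4.027 -3.174 2.967
v 4.67 -2.48 2.965
v 4.198 -2.685 3.759
v 3.508 -2.046 3.863
v 4.072 -2.574 2.237
v 3.382 -1.935 2.341
v 4.271 -1.714 2.577
v 4.349 -1.782 3.518
v 3.231 -2.838 2.582
v 3.309 -2.906 3.523
v 3.134 -1.702 3.149
v 4.446 -2.918 2.951
v 4.169 -3.038 3.418
v 4.547 -2.63 3.417
v 3.107 -2.055 3.578
v 3.485 -1.647 3.576
v 3.864 -2.375 3.945
v 4.095 -2.973 2.524
v 4.473 -2.565 2.522
v 3.033 -1.99 2.683
v 3.411 -1.582 2.682
v 3.716 -2.245 2.155
v 3.933 -1.452 2.821
v 4.59 -2.059 2.722
v 4.238 -2.115 2.294
v 3.833 -1.739 2.355
v 3.979 -1.492 3.374
v 4.636 -2.1 3.275
v 4.359 -2.22 3.742
v 3.953 -1.845 3.803
v 4.401 -1.65 3.047
v 2.944 -2.52 2.825
v 3.601 -3.128 2.726
v 3.627 -2.775 2.297
v 3.221 -2.4 2.358
v 2.99 -2.561 3.378
v 3.647 -3.168 3.279
v 3.747 -2.881 3.745
v 3.342 -2.505 3.806
v 3.179 -2.97 3.053
v 0.689 -3.158 -3.973
v 1.135 -3.08 -4.351
v 1.697 -1.324 -3.325
v 1.251 -1.402 -2.947
v 0.805 -2.894 -4.488
v 1.366 -1.138 -3.462
v 0.42 -2.831 -4.384
v 0.981 -1.076 -3.358
v 0.161 -2.922 -4.088
v 0.723 -1.166 -3.062
v 0.149 -3.123 -3.738
v 0.711 -1.367 -2.712
v 0.39 -3.34 -3.498
v 0.952 -1.584 -2.472
v 0.771 -3.472 -3.481
v 1.333 -1.716 -2.454
v 1.114 -3.457 -3.693
v 1.675 -1.701 -2.667
v 1.258 -3.302 -4.037
v 1.819 -1.547 -3.011
v -3.639 0.893 3.04
v -3.76 0.378 4.475
v -3.592 1.643 3.313
v -3.712 1.128 4.749
v -1.948 0.752 3.131
v -2.068 0.237 4.567
v -1.9 1.502 3.405
v -2.021 0.987 4.84
v -2.728 -4.147 1.361
v -3.43 -2.816 2.152
v -1.161 -2.904 0.66
v -1.862 -1.573 1.451
v -2.218 -4.347 2.149
v -2.919 -3.016 2.94
v -0.65 -3.104 1.448
v -1.352 -1.773 2.239
f 2 4 1
f 5 2 1
f 1 4 3
f 3 5 1
f 2 8 4
f 6 2 5
f 6 8 2
f 4 8 3
f 7 5 3
f 3 8 7
f 7 6 5
f 8 6 7
f 9 46 25
f 46 20 49
f 25 49 14
f 46 49 25
f 9 25 21
f 25 14 26
f 21 26 10
f 25 26 21
f 9 21 30
f 21 10 31
f 30 31 16
f 21 31 30
f 9 30 42
f 30 16 45
f 42 45 19
f 30 45 42
f 9 42 46
f 42 19 50
f 46 50 20
f 42 50 46
f 10 26 37
f 26 14 40
f 37 40 18
f 26 40 37
f 14 49 27
f 49 20 48
f 27 48 13
f 49 48 27
f 20 50 47
f 50 19 43
f 47 43 11
f 50 43 47
f 19 45 44
f 45 16 32
f 44 32 15
f 45 32 44
f 16 31 36
f 31 10 33
f 36 33 17
f 31 33 36
f 12 38 24
f 38 18 39
f 24 39 13
f 38 39 24
f 12 24 22
f 24 13 23
f 22 23 11
f 24 23 22
f 12 22 29
f 22 11 28
f 29 28 15
f 22 28 29
f 12 29 34
f 29 15 35
f 34 35 17
f 29 35 34
f 12 34 38
f 34 17 41
f 38 41 18
f 34 41 38
f 13 39 27
f 39 18 40
f 27 40 14
f 39 40 27
f 11 23 47
f 23 13 48
f 47 48 20
f 23 48 47
f 15 28 44
f 28 11 43
f 44 43 19
f 28 43 44
f 17 35 36
f 35 15 32
f 36 32 16
f 35 32 36
f 18 41 37
f 41 17 33
f 37 33 10
f 41 33 37
f 52 51 55
f 52 55 53
f 53 55 56
f 53 56 54
f 55 51 57
f 55 57 56
f 56 57 58
f 56 58 54
f 57 51 59
f 57 59 58
f 58 59 60
f 58 60 54
f 59 51 61
f 59 61 60
f 60 61 62
f 60 62 54
f 61 51 63
f 61 63 62
f 62 63 64
f 62 64 54
f 63 51 65
f 63 65 64
f 64 65 66
f 64 66 54
f 65 51 67
f 65 67 66
f 66 67 68
f 66 68 54
f 67 51 69
f 67 69 68
f 68 69 70
f 68 70 54
f 69 51 52
f 69 52 70
f 70 52 53
f 70 53 54
f 72 74 71
f 75 72 71
f 71 74 73
f 73 75 71
f 72 78 74
f 76 72 75
f 76 78 72
f 74 78 73
f 77 75 73
f 73 78 77
f 77 76 75
f 78 76 77
f 80 82 79
f 83 80 79
f 79 82 81
f 81 83 79
f 80 86 82
f 84 80 83
f 84 86 80
f 82 86 81
f 85 83 81
f 81 86 85
f 85 84 83
f 86 84 85



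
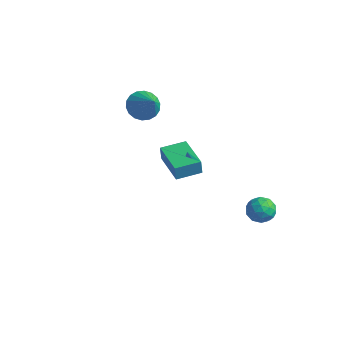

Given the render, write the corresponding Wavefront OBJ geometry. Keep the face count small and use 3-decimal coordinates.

v -3.958 1.58 2.235
v -3.279 1.819 1.631
v -2.722 1.12 3.445
v -3.349 2.175 1.838
v -3.54 2.414 2.124
v -3.813 2.488 2.432
v -4.116 2.381 2.701
v -4.387 2.116 2.877
v -4.573 1.745 2.927
v -4.638 1.341 2.839
v -4.568 0.984 2.632
v -4.377 0.746 2.347
v -4.104 0.672 2.039
v -3.801 0.779 1.77
v -3.53 1.044 1.593
v -3.344 1.415 1.544
v 3.492 3.294 -2.467
v 3.794 2.995 -3.193
v 2.266 2.785 -2.767
v 2.568 2.486 -3.493
v 2.818 2.15 -2.763
v 3.575 2.465 -2.578
v 2.485 3.315 -3.382
v 3.242 3.63 -3.197
v 3.171 3.008 -3.759
v 3.377 2.288 -3.376
v 2.683 3.492 -2.584
v 2.889 2.772 -2.201
v 3.751 3.19 -2.804
v 2.309 2.59 -3.156
v 2.456 2.393 -2.727
v 2.634 2.217 -3.154
v 3.622 2.878 -2.442
v 3.8 2.702 -2.869
v 3.226 2.205 -2.616
v 2.26 3.078 -3.091
v 2.438 2.902 -3.518
v 3.426 3.563 -2.806
v 3.604 3.387 -3.233
v 2.834 3.575 -3.344
v 3.562 3.021 -3.563
v 2.842 2.722 -3.739
v 2.793 3.209 -3.674
v 3.238 3.394 -3.565
v 3.683 2.598 -3.338
v 2.963 2.298 -3.514
v 3.109 2.101 -3.085
v 3.555 2.286 -2.976
v 3.317 2.605 -3.67
v 3.097 3.482 -2.446
v 2.377 3.182 -2.622
v 2.505 3.494 -2.984
v 2.951 3.679 -2.875
v 3.218 3.058 -2.221
v 2.498 2.759 -2.397
v 2.822 2.386 -2.395
v 3.267 2.571 -2.286
v 2.743 3.175 -2.29
v 0.914 -2.198 2.979
v 0.89 -2.264 3.806
v 1.503 -1 3.092
v 1.479 -1.066 3.919
v 2.701 -3.074 2.961
v 2.677 -3.14 3.788
v 3.29 -1.876 3.074
v 3.266 -1.942 3.901
f 2 1 4
f 2 4 3
f 4 1 5
f 4 5 3
f 5 1 6
f 5 6 3
f 6 1 7
f 6 7 3
f 7 1 8
f 7 8 3
f 8 1 9
f 8 9 3
f 9 1 10
f 9 10 3
f 10 1 11
f 10 11 3
f 11 1 12
f 11 12 3
f 12 1 13
f 12 13 3
f 13 1 14
f 13 14 3
f 14 1 15
f 14 15 3
f 15 1 16
f 15 16 3
f 16 1 2
f 16 2 3
f 17 54 33
f 54 28 57
f 33 57 22
f 54 57 33
f 17 33 29
f 33 22 34
f 29 34 18
f 33 34 29
f 17 29 38
f 29 18 39
f 38 39 24
f 29 39 38
f 17 38 50
f 38 24 53
f 50 53 27
f 38 53 50
f 17 50 54
f 50 27 58
f 54 58 28
f 50 58 54
f 18 34 45
f 34 22 48
f 45 48 26
f 34 48 45
f 22 57 35
f 57 28 56
f 35 56 21
f 57 56 35
f 28 58 55
f 58 27 51
f 55 51 19
f 58 51 55
f 27 53 52
f 53 24 40
f 52 40 23
f 53 40 52
f 24 39 44
f 39 18 41
f 44 41 25
f 39 41 44
f 20 46 32
f 46 26 47
f 32 47 21
f 46 47 32
f 20 32 30
f 32 21 31
f 30 31 19
f 32 31 30
f 20 30 37
f 30 19 36
f 37 36 23
f 30 36 37
f 20 37 42
f 37 23 43
f 42 43 25
f 37 43 42
f 20 42 46
f 42 25 49
f 46 49 26
f 42 49 46
f 21 47 35
f 47 26 48
f 35 48 22
f 47 48 35
f 19 31 55
f 31 21 56
f 55 56 28
f 31 56 55
f 23 36 52
f 36 19 51
f 52 51 27
f 36 51 52
f 25 43 44
f 43 23 40
f 44 40 24
f 43 40 44
f 26 49 45
f 49 25 41
f 45 41 18
f 49 41 45
f 60 62 59
f 63 60 59
f 59 62 61
f 61 63 59
f 60 66 62
f 64 60 63
f 64 66 60
f 62 66 61
f 65 63 61
f 61 66 65
f 65 64 63
f 66 64 65



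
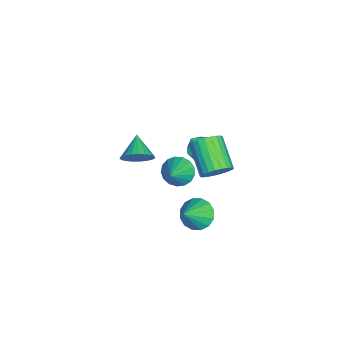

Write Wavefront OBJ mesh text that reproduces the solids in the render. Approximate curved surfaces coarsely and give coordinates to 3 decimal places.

v -2.76 -1.608 -3.153
v -2.238 -2.072 -3.911
v -1.04 -1.872 -1.807
v -2.123 -1.595 -3.963
v -2.155 -1.121 -3.83
v -2.324 -0.759 -3.542
v -2.594 -0.591 -3.165
v -2.901 -0.656 -2.785
v -3.176 -0.939 -2.49
v -3.356 -1.375 -2.346
v -3.399 -1.865 -2.388
v -3.295 -2.295 -2.604
v -3.069 -2.568 -2.947
v -2.772 -2.621 -3.337
v -2.472 -2.442 -3.684
v -1.532 -3.83 -0.739
v -1.156 -3.292 0.055
v -2.928 -4.03 0.059
v -1.336 -2.985 -0.183
v -1.55 -2.824 -0.517
v -1.761 -2.837 -0.89
v -1.932 -3.022 -1.236
v -2.034 -3.346 -1.497
v -2.05 -3.754 -1.626
v -1.976 -4.175 -1.602
v -1.825 -4.537 -1.429
v -1.623 -4.776 -1.136
v -1.406 -4.852 -0.775
v -1.211 -4.751 -0.407
v -1.071 -4.491 -0.097
v -1.011 -4.116 0.102
v -1.041 -3.692 0.156
v 2.859 1.106 3.125
v 3.47 0.703 3.746
v 1.812 -0.069 4.876
v 1.201 0.334 4.255
v 3.419 1.04 3.902
v 1.761 0.268 5.032
v 3.283 1.387 3.939
v 1.625 0.615 5.069
v 3.082 1.691 3.852
v 1.424 0.919 4.982
v 2.848 1.906 3.655
v 1.19 1.134 4.785
v 2.615 1.999 3.377
v 0.957 1.228 4.507
v 2.419 1.957 3.06
v 0.761 1.185 4.19
v 2.29 1.784 2.754
v 0.632 1.013 3.884
v 2.248 1.509 2.504
v 0.59 0.737 3.634
v 2.299 1.172 2.348
v 0.641 0.4 3.478
v 2.435 0.825 2.311
v 0.777 0.053 3.441
v 2.636 0.521 2.398
v 0.978 -0.251 3.528
v 2.87 0.306 2.595
v 1.212 -0.466 3.725
v 3.103 0.212 2.873
v 1.445 -0.559 4.003
v 3.299 0.255 3.19
v 1.641 -0.517 4.32
v 3.428 0.427 3.496
v 1.77 -0.344 4.626
v -2.221 -0.266 0.992
v -1.64 0.232 1.617
v -0.98 -0.472 0.003
v -0.399 0.026 0.628
v -0.743 -0.866 0.878
v -1.509 -0.739 1.489
v -1.111 0.499 0.131
v -1.877 0.626 0.742
v -0.954 0.705 1.085
v -0.726 -0.139 1.547
v -1.894 -0.101 0.073
v -1.666 -0.945 0.535
v 0.528 -0.172 -3.641
v 1.248 -0.384 -4.418
v 1.892 -0.828 -2.199
v 1.347 0.146 -4.27
v 1.226 0.591 -3.954
v 0.919 0.831 -3.553
v 0.507 0.803 -3.177
v 0.101 0.514 -2.924
v -0.191 0.041 -2.864
v -0.29 -0.489 -3.012
v -0.17 -0.934 -3.328
v 0.138 -1.175 -3.728
v 0.55 -1.146 -4.105
v 0.956 -0.857 -4.358
f 2 1 4
f 2 4 3
f 4 1 5
f 4 5 3
f 5 1 6
f 5 6 3
f 6 1 7
f 6 7 3
f 7 1 8
f 7 8 3
f 8 1 9
f 8 9 3
f 9 1 10
f 9 10 3
f 10 1 11
f 10 11 3
f 11 1 12
f 11 12 3
f 12 1 13
f 12 13 3
f 13 1 14
f 13 14 3
f 14 1 15
f 14 15 3
f 15 1 2
f 15 2 3
f 17 16 19
f 17 19 18
f 19 16 20
f 19 20 18
f 20 16 21
f 20 21 18
f 21 16 22
f 21 22 18
f 22 16 23
f 22 23 18
f 23 16 24
f 23 24 18
f 24 16 25
f 24 25 18
f 25 16 26
f 25 26 18
f 26 16 27
f 26 27 18
f 27 16 28
f 27 28 18
f 28 16 29
f 28 29 18
f 29 16 30
f 29 30 18
f 30 16 31
f 30 31 18
f 31 16 32
f 31 32 18
f 32 16 17
f 32 17 18
f 34 33 37
f 34 37 35
f 35 37 38
f 35 38 36
f 37 33 39
f 37 39 38
f 38 39 40
f 38 40 36
f 39 33 41
f 39 41 40
f 40 41 42
f 40 42 36
f 41 33 43
f 41 43 42
f 42 43 44
f 42 44 36
f 43 33 45
f 43 45 44
f 44 45 46
f 44 46 36
f 45 33 47
f 45 47 46
f 46 47 48
f 46 48 36
f 47 33 49
f 47 49 48
f 48 49 50
f 48 50 36
f 49 33 51
f 49 51 50
f 50 51 52
f 50 52 36
f 51 33 53
f 51 53 52
f 52 53 54
f 52 54 36
f 53 33 55
f 53 55 54
f 54 55 56
f 54 56 36
f 55 33 57
f 55 57 56
f 56 57 58
f 56 58 36
f 57 33 59
f 57 59 58
f 58 59 60
f 58 60 36
f 59 33 61
f 59 61 60
f 60 61 62
f 60 62 36
f 61 33 63
f 61 63 62
f 62 63 64
f 62 64 36
f 63 33 65
f 63 65 64
f 64 65 66
f 64 66 36
f 65 33 34
f 65 34 66
f 66 34 35
f 66 35 36
f 67 78 72
f 67 72 68
f 67 68 74
f 67 74 77
f 67 77 78
f 68 72 76
f 72 78 71
f 78 77 69
f 77 74 73
f 74 68 75
f 70 76 71
f 70 71 69
f 70 69 73
f 70 73 75
f 70 75 76
f 71 76 72
f 69 71 78
f 73 69 77
f 75 73 74
f 76 75 68
f 80 79 82
f 80 82 81
f 82 79 83
f 82 83 81
f 83 79 84
f 83 84 81
f 84 79 85
f 84 85 81
f 85 79 86
f 85 86 81
f 86 79 87
f 86 87 81
f 87 79 88
f 87 88 81
f 88 79 89
f 88 89 81
f 89 79 90
f 89 90 81
f 90 79 91
f 90 91 81
f 91 79 92
f 91 92 81
f 92 79 80
f 92 80 81



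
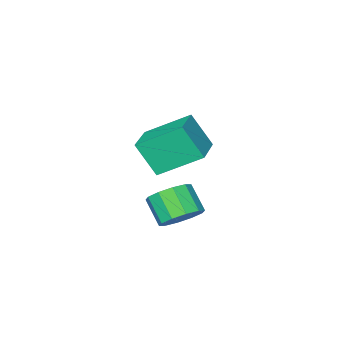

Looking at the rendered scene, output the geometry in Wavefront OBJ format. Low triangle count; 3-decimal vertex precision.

v -1.486 -3.848 0.106
v -1.053 -4.673 1.599
v -2.786 -2.503 1.227
v -2.352 -3.329 2.72
v -0.088 -2.691 0.34
v 0.346 -3.517 1.833
v -1.387 -1.347 1.461
v -0.954 -2.172 2.954
v 1.745 1.127 0.4
v 2.662 1.068 0.449
v 2.552 0.134 1.389
v 1.635 0.193 1.34
v 2.491 1.463 0.821
v 2.381 0.529 1.761
v 2.035 1.729 1.032
v 1.925 0.795 1.972
v 1.469 1.766 1.002
v 1.359 0.832 1.942
v 1.007 1.558 0.742
v 0.898 0.624 1.682
v 0.828 1.186 0.351
v 0.718 0.252 1.291
v 0.999 0.791 -0.021
v 0.889 -0.143 0.919
v 1.455 0.525 -0.232
v 1.345 -0.409 0.708
v 2.021 0.488 -0.202
v 1.911 -0.446 0.738
v 2.482 0.696 0.058
v 2.373 -0.238 0.998
f 2 4 1
f 5 2 1
f 1 4 3
f 3 5 1
f 2 8 4
f 6 2 5
f 6 8 2
f 4 8 3
f 7 5 3
f 3 8 7
f 7 6 5
f 8 6 7
f 10 9 13
f 10 13 11
f 11 13 14
f 11 14 12
f 13 9 15
f 13 15 14
f 14 15 16
f 14 16 12
f 15 9 17
f 15 17 16
f 16 17 18
f 16 18 12
f 17 9 19
f 17 19 18
f 18 19 20
f 18 20 12
f 19 9 21
f 19 21 20
f 20 21 22
f 20 22 12
f 21 9 23
f 21 23 22
f 22 23 24
f 22 24 12
f 23 9 25
f 23 25 24
f 24 25 26
f 24 26 12
f 25 9 27
f 25 27 26
f 26 27 28
f 26 28 12
f 27 9 29
f 27 29 28
f 28 29 30
f 28 30 12
f 29 9 10
f 29 10 30
f 30 10 11
f 30 11 12



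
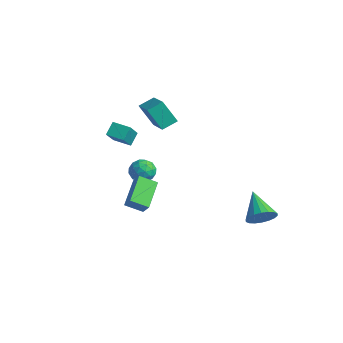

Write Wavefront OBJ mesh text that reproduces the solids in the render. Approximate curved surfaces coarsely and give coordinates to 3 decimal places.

v -3.352 -0.583 3.271
v -3.115 0.418 3.714
v -5.177 0.226 2.419
v -4.94 1.227 2.862
v -2.48 -0.147 1.818
v -2.243 0.854 2.261
v -4.305 0.662 0.966
v -4.068 1.663 1.409
v -0.646 -3.148 -3.176
v -1.386 -3.976 -2.603
v -1.747 -1.56 -2.306
v -2.488 -2.387 -1.733
v -0.092 -3.153 -2.467
v -0.833 -3.98 -1.894
v -1.194 -1.564 -1.597
v -1.934 -2.392 -1.024
v 4.09 1.994 -3.467
v 4.657 2.725 -3.113
v 2.45 2.746 -2.393
v 4.494 2.898 -3.483
v 4.251 2.893 -3.851
v 3.976 2.709 -4.142
v 3.723 2.384 -4.3
v 3.544 1.982 -4.293
v 3.473 1.582 -4.122
v 3.524 1.264 -3.821
v 3.687 1.09 -3.451
v 3.93 1.096 -3.083
v 4.205 1.279 -2.792
v 4.457 1.604 -2.634
v 4.637 2.007 -2.642
v 4.708 2.406 -2.812
v -3.441 -0.381 -1.627
v -2.731 -0.72 -1.182
v -3.549 -1.62 -2.398
v -2.839 -1.959 -1.953
v -3.623 -1.829 -1.521
v -3.556 -1.063 -1.045
v -2.724 -1.277 -2.535
v -2.657 -0.511 -2.059
v -2.288 -1.274 -1.743
v -2.844 -1.615 -1.116
v -3.436 -0.725 -2.464
v -3.992 -1.066 -1.837
v -3.076 -0.442 -1.337
v -3.204 -1.898 -2.243
v -3.665 -1.821 -1.989
v -3.248 -2.021 -1.728
v -3.561 -0.643 -1.257
v -3.144 -0.843 -0.995
v -3.669 -1.494 -1.194
v -3.136 -1.497 -2.585
v -2.719 -1.697 -2.323
v -3.032 -0.319 -1.852
v -2.615 -0.519 -1.591
v -2.611 -0.846 -2.386
v -2.398 -0.967 -1.405
v -2.462 -1.695 -1.858
v -2.394 -1.294 -2.2
v -2.355 -0.844 -1.92
v -2.725 -1.167 -1.037
v -2.789 -1.895 -1.49
v -3.25 -1.819 -1.236
v -3.21 -1.369 -0.956
v -2.465 -1.493 -1.366
v -3.491 -0.445 -2.09
v -3.555 -1.173 -2.543
v -3.07 -0.971 -2.624
v -3.03 -0.521 -2.344
v -3.818 -0.645 -1.722
v -3.882 -1.373 -2.175
v -3.925 -1.496 -1.66
v -3.886 -1.046 -1.38
v -3.815 -0.847 -2.214
v -2.675 -3.692 2.343
v -2.891 -3.016 3.019
v -1.661 -3.2 2.174
v -1.876 -2.525 2.851
v -1.904 -4.815 3.709
v -2.119 -4.14 4.386
v -0.889 -4.324 3.541
v -1.105 -3.648 4.217
f 2 4 1
f 5 2 1
f 1 4 3
f 3 5 1
f 2 8 4
f 6 2 5
f 6 8 2
f 4 8 3
f 7 5 3
f 3 8 7
f 7 6 5
f 8 6 7
f 10 12 9
f 13 10 9
f 9 12 11
f 11 13 9
f 10 16 12
f 14 10 13
f 14 16 10
f 12 16 11
f 15 13 11
f 11 16 15
f 15 14 13
f 16 14 15
f 18 17 20
f 18 20 19
f 20 17 21
f 20 21 19
f 21 17 22
f 21 22 19
f 22 17 23
f 22 23 19
f 23 17 24
f 23 24 19
f 24 17 25
f 24 25 19
f 25 17 26
f 25 26 19
f 26 17 27
f 26 27 19
f 27 17 28
f 27 28 19
f 28 17 29
f 28 29 19
f 29 17 30
f 29 30 19
f 30 17 31
f 30 31 19
f 31 17 32
f 31 32 19
f 32 17 18
f 32 18 19
f 33 70 49
f 70 44 73
f 49 73 38
f 70 73 49
f 33 49 45
f 49 38 50
f 45 50 34
f 49 50 45
f 33 45 54
f 45 34 55
f 54 55 40
f 45 55 54
f 33 54 66
f 54 40 69
f 66 69 43
f 54 69 66
f 33 66 70
f 66 43 74
f 70 74 44
f 66 74 70
f 34 50 61
f 50 38 64
f 61 64 42
f 50 64 61
f 38 73 51
f 73 44 72
f 51 72 37
f 73 72 51
f 44 74 71
f 74 43 67
f 71 67 35
f 74 67 71
f 43 69 68
f 69 40 56
f 68 56 39
f 69 56 68
f 40 55 60
f 55 34 57
f 60 57 41
f 55 57 60
f 36 62 48
f 62 42 63
f 48 63 37
f 62 63 48
f 36 48 46
f 48 37 47
f 46 47 35
f 48 47 46
f 36 46 53
f 46 35 52
f 53 52 39
f 46 52 53
f 36 53 58
f 53 39 59
f 58 59 41
f 53 59 58
f 36 58 62
f 58 41 65
f 62 65 42
f 58 65 62
f 37 63 51
f 63 42 64
f 51 64 38
f 63 64 51
f 35 47 71
f 47 37 72
f 71 72 44
f 47 72 71
f 39 52 68
f 52 35 67
f 68 67 43
f 52 67 68
f 41 59 60
f 59 39 56
f 60 56 40
f 59 56 60
f 42 65 61
f 65 41 57
f 61 57 34
f 65 57 61
f 76 78 75
f 79 76 75
f 75 78 77
f 77 79 75
f 76 82 78
f 80 76 79
f 80 82 76
f 78 82 77
f 81 79 77
f 77 82 81
f 81 80 79
f 82 80 81



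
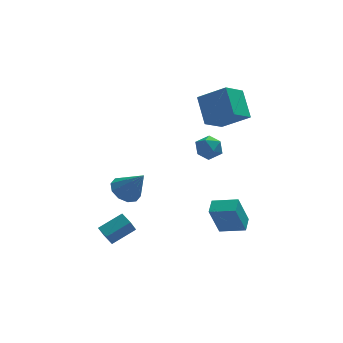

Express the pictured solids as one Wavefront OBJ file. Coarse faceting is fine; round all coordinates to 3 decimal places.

v 1.395 -2.53 -3.506
v 0.774 -2.772 -1.716
v 1.728 -1.703 -3.279
v 1.107 -1.945 -1.489
v 2.653 -3.135 -3.151
v 2.032 -3.377 -1.361
v 2.986 -2.308 -2.924
v 2.365 -2.55 -1.134
v -4.002 -1.192 -4.705
v -4.338 -1.548 -3.833
v -4.314 -0.436 -4.517
v -4.651 -0.791 -3.645
v -2.669 -0.809 -4.035
v -3.006 -1.164 -3.163
v -2.982 -0.052 -3.847
v -3.318 -0.408 -2.975
v -2.552 3.088 -3.62
v -1.734 3.502 -3.905
v -1.668 2.392 -2.1
v -2.024 3.888 -3.56
v -2.516 3.968 -3.237
v -3.021 3.712 -3.061
v -3.347 3.217 -3.098
v -3.369 2.674 -3.334
v -3.079 2.288 -3.679
v -2.588 2.208 -4.002
v -2.082 2.464 -4.178
v -1.756 2.958 -4.141
v 1.148 2.468 0.154
v 1.721 2.858 -0.341
v 1.879 1.302 0.081
v 2.452 1.692 -0.414
v 2.381 1.908 0.407
v 1.929 2.628 0.452
v 1.671 1.532 -0.712
v 1.219 2.252 -0.667
v 2.044 2.28 -0.876
v 2.483 2.512 -0.184
v 1.117 1.648 -0.076
v 1.556 1.88 0.616
v 1.627 2.369 1.568
v 3.017 1.589 2.638
v 1.51 3.826 2.781
v 2.9 3.047 3.852
v 2.74 3.173 0.708
v 4.13 2.394 1.779
v 2.623 4.631 1.922
v 4.013 3.851 2.992
f 2 4 1
f 5 2 1
f 1 4 3
f 3 5 1
f 2 8 4
f 6 2 5
f 6 8 2
f 4 8 3
f 7 5 3
f 3 8 7
f 7 6 5
f 8 6 7
f 10 12 9
f 13 10 9
f 9 12 11
f 11 13 9
f 10 16 12
f 14 10 13
f 14 16 10
f 12 16 11
f 15 13 11
f 11 16 15
f 15 14 13
f 16 14 15
f 18 17 20
f 18 20 19
f 20 17 21
f 20 21 19
f 21 17 22
f 21 22 19
f 22 17 23
f 22 23 19
f 23 17 24
f 23 24 19
f 24 17 25
f 24 25 19
f 25 17 26
f 25 26 19
f 26 17 27
f 26 27 19
f 27 17 28
f 27 28 19
f 28 17 18
f 28 18 19
f 29 40 34
f 29 34 30
f 29 30 36
f 29 36 39
f 29 39 40
f 30 34 38
f 34 40 33
f 40 39 31
f 39 36 35
f 36 30 37
f 32 38 33
f 32 33 31
f 32 31 35
f 32 35 37
f 32 37 38
f 33 38 34
f 31 33 40
f 35 31 39
f 37 35 36
f 38 37 30
f 42 44 41
f 45 42 41
f 41 44 43
f 43 45 41
f 42 48 44
f 46 42 45
f 46 48 42
f 44 48 43
f 47 45 43
f 43 48 47
f 47 46 45
f 48 46 47



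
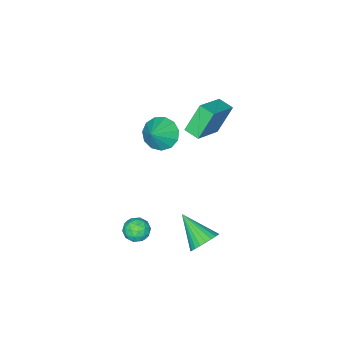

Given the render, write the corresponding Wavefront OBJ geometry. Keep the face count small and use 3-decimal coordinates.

v -4.115 -0.528 1.669
v -2.224 -0.255 2.678
v -4.156 0.405 1.494
v -2.265 0.677 2.503
v -3.195 -0.797 0.017
v -1.304 -0.525 1.026
v -3.236 0.135 -0.158
v -1.345 0.408 0.851
v 3.532 1.359 -2.383
v 4.038 1.562 -2.953
v 3.882 0.138 -2.507
v 4.388 0.341 -3.077
v 4.525 0.559 -2.332
v 4.309 1.314 -2.255
v 3.611 0.386 -3.205
v 3.395 1.141 -3.128
v 4.087 0.96 -3.461
v 4.652 1.067 -2.921
v 3.268 0.633 -2.539
v 3.833 0.74 -1.999
v 3.755 1.568 -2.657
v 4.165 0.132 -2.803
v 4.246 0.261 -2.365
v 4.544 0.38 -2.7
v 3.914 1.422 -2.247
v 4.211 1.541 -2.582
v 4.498 0.952 -2.217
v 3.709 0.159 -2.878
v 4.006 0.278 -3.213
v 3.376 1.32 -2.76
v 3.674 1.439 -3.095
v 3.422 0.748 -3.243
v 4.08 1.333 -3.291
v 4.286 0.616 -3.364
v 3.829 0.642 -3.439
v 3.702 1.086 -3.394
v 4.413 1.396 -2.974
v 4.618 0.679 -3.046
v 4.699 0.807 -2.609
v 4.572 1.25 -2.564
v 4.441 1.043 -3.272
v 3.302 1.021 -2.414
v 3.507 0.304 -2.486
v 3.348 0.45 -2.896
v 3.221 0.893 -2.851
v 3.634 1.084 -2.096
v 3.84 0.367 -2.169
v 4.218 0.614 -2.066
v 4.091 1.058 -2.021
v 3.479 0.657 -2.188
v 2.231 4.056 -2.921
v 2.625 4.47 -2.225
v 2.069 2.324 -1.799
v 2.287 4.541 -2.164
v 1.94 4.538 -2.219
v 1.637 4.462 -2.38
v 1.425 4.324 -2.623
v 1.335 4.146 -2.912
v 1.382 3.953 -3.202
v 1.558 3.777 -3.449
v 1.837 3.643 -3.616
v 2.175 3.572 -3.677
v 2.522 3.574 -3.623
v 2.825 3.65 -3.462
v 3.037 3.788 -3.219
v 3.126 3.967 -2.93
v 3.08 4.159 -2.64
v 2.904 4.335 -2.392
v -2.021 -2.907 -1.514
v -1.49 -2.363 -2.295
v -0.899 -2.613 -0.546
v -1.845 -1.952 -2.008
v -2.256 -1.844 -1.564
v -2.592 -2.074 -1.105
v -2.747 -2.568 -0.775
v -2.671 -3.17 -0.679
v -2.389 -3.689 -0.849
v -1.99 -3.959 -1.229
v -1.601 -3.895 -1.7
v -1.345 -3.518 -2.112
v -1.304 -2.947 -2.333
f 2 4 1
f 5 2 1
f 1 4 3
f 3 5 1
f 2 8 4
f 6 2 5
f 6 8 2
f 4 8 3
f 7 5 3
f 3 8 7
f 7 6 5
f 8 6 7
f 9 46 25
f 46 20 49
f 25 49 14
f 46 49 25
f 9 25 21
f 25 14 26
f 21 26 10
f 25 26 21
f 9 21 30
f 21 10 31
f 30 31 16
f 21 31 30
f 9 30 42
f 30 16 45
f 42 45 19
f 30 45 42
f 9 42 46
f 42 19 50
f 46 50 20
f 42 50 46
f 10 26 37
f 26 14 40
f 37 40 18
f 26 40 37
f 14 49 27
f 49 20 48
f 27 48 13
f 49 48 27
f 20 50 47
f 50 19 43
f 47 43 11
f 50 43 47
f 19 45 44
f 45 16 32
f 44 32 15
f 45 32 44
f 16 31 36
f 31 10 33
f 36 33 17
f 31 33 36
f 12 38 24
f 38 18 39
f 24 39 13
f 38 39 24
f 12 24 22
f 24 13 23
f 22 23 11
f 24 23 22
f 12 22 29
f 22 11 28
f 29 28 15
f 22 28 29
f 12 29 34
f 29 15 35
f 34 35 17
f 29 35 34
f 12 34 38
f 34 17 41
f 38 41 18
f 34 41 38
f 13 39 27
f 39 18 40
f 27 40 14
f 39 40 27
f 11 23 47
f 23 13 48
f 47 48 20
f 23 48 47
f 15 28 44
f 28 11 43
f 44 43 19
f 28 43 44
f 17 35 36
f 35 15 32
f 36 32 16
f 35 32 36
f 18 41 37
f 41 17 33
f 37 33 10
f 41 33 37
f 52 51 54
f 52 54 53
f 54 51 55
f 54 55 53
f 55 51 56
f 55 56 53
f 56 51 57
f 56 57 53
f 57 51 58
f 57 58 53
f 58 51 59
f 58 59 53
f 59 51 60
f 59 60 53
f 60 51 61
f 60 61 53
f 61 51 62
f 61 62 53
f 62 51 63
f 62 63 53
f 63 51 64
f 63 64 53
f 64 51 65
f 64 65 53
f 65 51 66
f 65 66 53
f 66 51 67
f 66 67 53
f 67 51 68
f 67 68 53
f 68 51 52
f 68 52 53
f 70 69 72
f 70 72 71
f 72 69 73
f 72 73 71
f 73 69 74
f 73 74 71
f 74 69 75
f 74 75 71
f 75 69 76
f 75 76 71
f 76 69 77
f 76 77 71
f 77 69 78
f 77 78 71
f 78 69 79
f 78 79 71
f 79 69 80
f 79 80 71
f 80 69 81
f 80 81 71
f 81 69 70
f 81 70 71



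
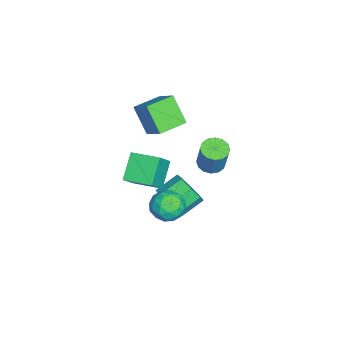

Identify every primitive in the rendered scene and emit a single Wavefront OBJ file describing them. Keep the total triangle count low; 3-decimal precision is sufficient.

v -1.015 -0.312 -1.848
v -0.311 -0.614 -2.043
v 0.298 -0.329 -0.288
v -0.405 -0.028 -0.092
v -0.279 -0.213 -2.119
v 0.33 0.071 -0.364
v -0.445 0.161 -2.122
v 0.165 0.445 -0.367
v -0.763 0.408 -2.052
v -0.153 0.692 -0.296
v -1.148 0.462 -1.927
v -0.539 0.747 -0.171
v -1.498 0.309 -1.781
v -0.888 0.593 -0.025
v -1.718 -0.011 -1.652
v -1.109 0.274 0.103
v -1.75 -0.411 -1.576
v -1.141 -0.127 0.179
v -1.585 -0.785 -1.573
v -0.975 -0.501 0.182
v -1.267 -1.032 -1.644
v -0.657 -0.748 0.112
v -0.881 -1.087 -1.769
v -0.272 -0.802 -0.013
v -0.532 -0.933 -1.915
v 0.078 -0.649 -0.159
v 0.148 -4.317 -3.173
v -1.154 -4.102 -1.978
v 0.545 -2.691 -3.032
v -0.757 -2.476 -1.837
v 1.217 -4.684 -1.943
v -0.085 -4.469 -0.748
v 1.614 -3.058 -1.802
v 0.312 -2.843 -0.607
v -2.915 -4.111 -1.637
v -3.706 -4.969 -0.113
v -4.12 -2.872 -1.566
v -4.912 -3.73 -0.042
v -1.928 -3.21 -0.618
v -2.72 -4.068 0.906
v -3.134 -1.971 -0.547
v -3.925 -2.829 0.977
v 2.154 -1.742 -2.112
v 2.682 -1.445 -1.291
v 3.478 -2.555 -2.669
v 4.006 -2.258 -1.848
v 3.243 -2.928 -1.749
v 2.425 -2.425 -1.405
v 3.735 -1.575 -2.555
v 2.917 -1.072 -2.211
v 3.659 -1.342 -1.565
v 3.355 -2.178 -1.067
v 2.805 -1.822 -2.893
v 2.501 -2.658 -2.395
v 2.302 -1.522 -1.652
v 3.858 -2.478 -2.308
v 3.409 -2.872 -2.249
v 3.72 -2.697 -1.767
v 2.151 -2.098 -1.719
v 2.461 -1.924 -1.237
v 2.791 -2.795 -1.506
v 3.699 -2.076 -2.723
v 4.009 -1.902 -2.241
v 2.44 -1.303 -2.193
v 2.751 -1.128 -1.711
v 3.369 -1.205 -2.454
v 3.187 -1.287 -1.331
v 3.965 -1.765 -1.659
v 3.806 -1.363 -2.074
v 3.325 -1.068 -1.872
v 3.008 -1.778 -1.038
v 3.786 -2.257 -1.366
v 3.337 -2.65 -1.308
v 2.857 -2.355 -1.105
v 3.582 -1.718 -1.2
v 2.374 -1.743 -2.594
v 3.152 -2.222 -2.922
v 3.303 -1.645 -2.855
v 2.823 -1.35 -2.652
v 2.195 -2.235 -2.301
v 2.973 -2.713 -2.629
v 2.835 -2.932 -2.088
v 2.354 -2.637 -1.886
v 2.578 -2.282 -2.76
v 0.753 -2.309 -4.041
v 1.054 -2.756 -3.117
v 0.248 -1.717 -2.354
v -0.053 -1.271 -3.279
v 1.571 -2.171 -3.365
v 0.765 -1.133 -2.602
v 1.609 -1.668 -4.01
v 0.803 -0.629 -3.247
v 1.146 -1.54 -4.673
v 0.34 -0.502 -3.911
v 0.452 -1.863 -4.966
v -0.354 -0.824 -4.203
v -0.065 -2.447 -4.718
v -0.871 -1.409 -3.955
v -0.103 -2.951 -4.073
v -0.909 -1.912 -3.31
v 0.36 -3.078 -3.409
v -0.446 -2.04 -2.647
f 2 1 5
f 2 5 3
f 3 5 6
f 3 6 4
f 5 1 7
f 5 7 6
f 6 7 8
f 6 8 4
f 7 1 9
f 7 9 8
f 8 9 10
f 8 10 4
f 9 1 11
f 9 11 10
f 10 11 12
f 10 12 4
f 11 1 13
f 11 13 12
f 12 13 14
f 12 14 4
f 13 1 15
f 13 15 14
f 14 15 16
f 14 16 4
f 15 1 17
f 15 17 16
f 16 17 18
f 16 18 4
f 17 1 19
f 17 19 18
f 18 19 20
f 18 20 4
f 19 1 21
f 19 21 20
f 20 21 22
f 20 22 4
f 21 1 23
f 21 23 22
f 22 23 24
f 22 24 4
f 23 1 25
f 23 25 24
f 24 25 26
f 24 26 4
f 25 1 2
f 25 2 26
f 26 2 3
f 26 3 4
f 28 30 27
f 31 28 27
f 27 30 29
f 29 31 27
f 28 34 30
f 32 28 31
f 32 34 28
f 30 34 29
f 33 31 29
f 29 34 33
f 33 32 31
f 34 32 33
f 36 38 35
f 39 36 35
f 35 38 37
f 37 39 35
f 36 42 38
f 40 36 39
f 40 42 36
f 38 42 37
f 41 39 37
f 37 42 41
f 41 40 39
f 42 40 41
f 43 80 59
f 80 54 83
f 59 83 48
f 80 83 59
f 43 59 55
f 59 48 60
f 55 60 44
f 59 60 55
f 43 55 64
f 55 44 65
f 64 65 50
f 55 65 64
f 43 64 76
f 64 50 79
f 76 79 53
f 64 79 76
f 43 76 80
f 76 53 84
f 80 84 54
f 76 84 80
f 44 60 71
f 60 48 74
f 71 74 52
f 60 74 71
f 48 83 61
f 83 54 82
f 61 82 47
f 83 82 61
f 54 84 81
f 84 53 77
f 81 77 45
f 84 77 81
f 53 79 78
f 79 50 66
f 78 66 49
f 79 66 78
f 50 65 70
f 65 44 67
f 70 67 51
f 65 67 70
f 46 72 58
f 72 52 73
f 58 73 47
f 72 73 58
f 46 58 56
f 58 47 57
f 56 57 45
f 58 57 56
f 46 56 63
f 56 45 62
f 63 62 49
f 56 62 63
f 46 63 68
f 63 49 69
f 68 69 51
f 63 69 68
f 46 68 72
f 68 51 75
f 72 75 52
f 68 75 72
f 47 73 61
f 73 52 74
f 61 74 48
f 73 74 61
f 45 57 81
f 57 47 82
f 81 82 54
f 57 82 81
f 49 62 78
f 62 45 77
f 78 77 53
f 62 77 78
f 51 69 70
f 69 49 66
f 70 66 50
f 69 66 70
f 52 75 71
f 75 51 67
f 71 67 44
f 75 67 71
f 86 85 89
f 86 89 87
f 87 89 90
f 87 90 88
f 89 85 91
f 89 91 90
f 90 91 92
f 90 92 88
f 91 85 93
f 91 93 92
f 92 93 94
f 92 94 88
f 93 85 95
f 93 95 94
f 94 95 96
f 94 96 88
f 95 85 97
f 95 97 96
f 96 97 98
f 96 98 88
f 97 85 99
f 97 99 98
f 98 99 100
f 98 100 88
f 99 85 101
f 99 101 100
f 100 101 102
f 100 102 88
f 101 85 86
f 101 86 102
f 102 86 87
f 102 87 88

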